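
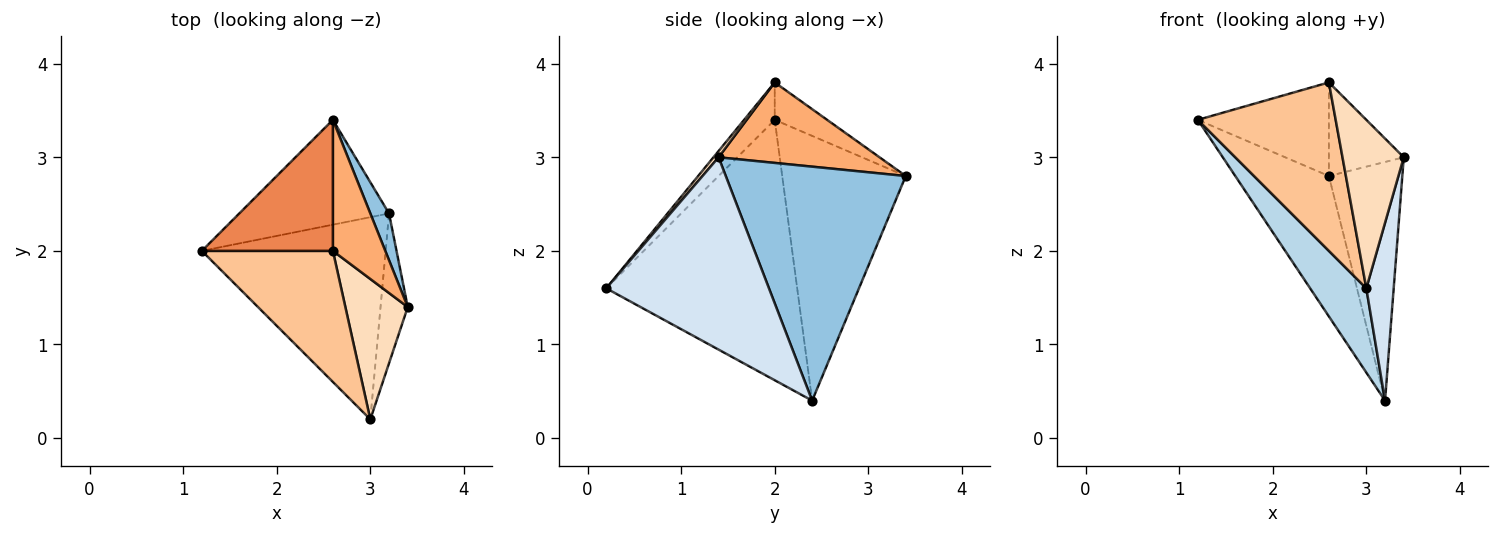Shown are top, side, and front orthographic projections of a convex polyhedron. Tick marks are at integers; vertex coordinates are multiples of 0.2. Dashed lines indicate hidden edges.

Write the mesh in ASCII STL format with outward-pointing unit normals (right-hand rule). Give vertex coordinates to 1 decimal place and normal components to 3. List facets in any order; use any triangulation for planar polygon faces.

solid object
 facet normal -0.727 0.550 -0.411
  outer loop
   vertex 3.2 2.4 0.4
   vertex 1.2 2.0 3.4
   vertex 2.6 3.4 2.8
  endloop
 endfacet
 facet normal 0.923 0.377 0.074
  outer loop
   vertex 3.2 2.4 0.4
   vertex 2.6 3.4 2.8
   vertex 3.4 1.4 3.0
  endloop
 endfacet
 facet normal -0.794 -0.234 -0.561
  outer loop
   vertex 3.0 0.2 1.6
   vertex 1.2 2.0 3.4
   vertex 3.2 2.4 0.4
  endloop
 endfacet
 facet normal 0.977 -0.164 -0.138
  outer loop
   vertex 3.0 0.2 1.6
   vertex 3.2 2.4 0.4
   vertex 3.4 1.4 3.0
  endloop
 endfacet
 facet normal -0.226 0.566 0.793
  outer loop
   vertex 2.6 2.0 3.8
   vertex 2.6 3.4 2.8
   vertex 1.2 2.0 3.4
  endloop
 endfacet
 facet normal 0.781 0.363 0.508
  outer loop
   vertex 2.6 2.0 3.8
   vertex 3.4 1.4 3.0
   vertex 2.6 3.4 2.8
  endloop
 endfacet
 facet normal -0.173 -0.777 0.605
  outer loop
   vertex 2.6 2.0 3.8
   vertex 1.2 2.0 3.4
   vertex 3.0 0.2 1.6
  endloop
 endfacet
 facet normal 0.064 -0.767 0.639
  outer loop
   vertex 2.6 2.0 3.8
   vertex 3.0 0.2 1.6
   vertex 3.4 1.4 3.0
  endloop
 endfacet
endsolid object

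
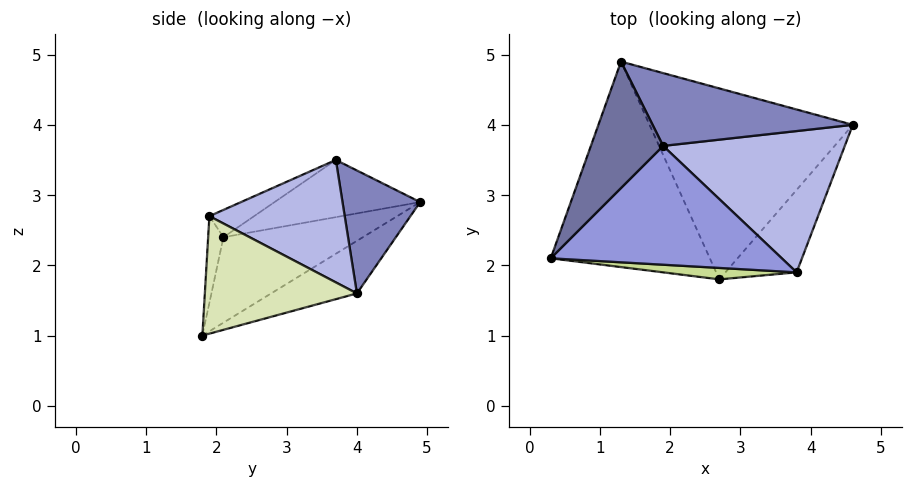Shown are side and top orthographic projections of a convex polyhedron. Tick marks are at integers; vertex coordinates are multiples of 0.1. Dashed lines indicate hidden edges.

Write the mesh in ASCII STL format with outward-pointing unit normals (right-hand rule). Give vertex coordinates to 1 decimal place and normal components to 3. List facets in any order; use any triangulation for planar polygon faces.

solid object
 facet normal -0.619 0.081 0.781
  outer loop
   vertex 1.9 3.7 3.5
   vertex 1.3 4.9 2.9
   vertex 0.3 2.1 2.4
  endloop
 endfacet
 facet normal 0.431 0.567 0.702
  outer loop
   vertex 1.9 3.7 3.5
   vertex 4.6 4.0 1.6
   vertex 1.3 4.9 2.9
  endloop
 endfacet
 facet normal -0.102 -0.492 0.865
  outer loop
   vertex 3.8 1.9 2.7
   vertex 1.9 3.7 3.5
   vertex 0.3 2.1 2.4
  endloop
 endfacet
 facet normal 0.546 0.216 0.810
  outer loop
   vertex 3.8 1.9 2.7
   vertex 4.6 4.0 1.6
   vertex 1.9 3.7 3.5
  endloop
 endfacet
 facet normal -0.450 0.310 -0.838
  outer loop
   vertex 2.7 1.8 1.0
   vertex 0.3 2.1 2.4
   vertex 1.3 4.9 2.9
  endloop
 endfacet
 facet normal -0.226 0.433 -0.873
  outer loop
   vertex 2.7 1.8 1.0
   vertex 1.3 4.9 2.9
   vertex 4.6 4.0 1.6
  endloop
 endfacet
 facet normal -0.065 -0.993 0.101
  outer loop
   vertex 2.7 1.8 1.0
   vertex 3.8 1.9 2.7
   vertex 0.3 2.1 2.4
  endloop
 endfacet
 facet normal 0.734 -0.513 -0.445
  outer loop
   vertex 2.7 1.8 1.0
   vertex 4.6 4.0 1.6
   vertex 3.8 1.9 2.7
  endloop
 endfacet
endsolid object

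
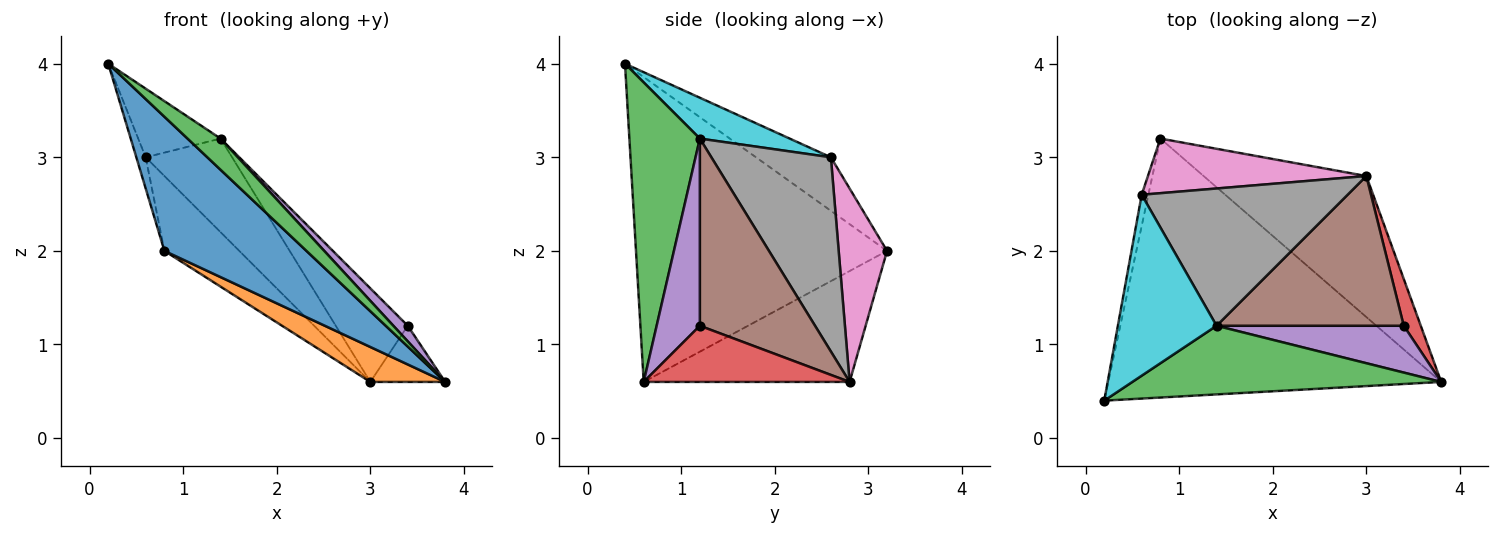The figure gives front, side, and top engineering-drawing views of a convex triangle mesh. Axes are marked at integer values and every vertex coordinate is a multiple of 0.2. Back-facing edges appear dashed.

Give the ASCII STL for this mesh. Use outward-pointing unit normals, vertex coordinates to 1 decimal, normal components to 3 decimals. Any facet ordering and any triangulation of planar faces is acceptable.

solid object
 facet normal -0.631 -0.357 -0.689
  outer loop
   vertex 0.8 3.2 2.0
   vertex 3.8 0.6 0.6
   vertex 0.2 0.4 4.0
  endloop
 endfacet
 facet normal -0.552 -0.201 -0.810
  outer loop
   vertex 3.0 2.8 0.6
   vertex 3.8 0.6 0.6
   vertex 0.8 3.2 2.0
  endloop
 endfacet
 facet normal 0.662 -0.310 0.682
  outer loop
   vertex 1.4 1.2 3.2
   vertex 0.2 0.4 4.0
   vertex 3.8 0.6 0.6
  endloop
 endfacet
 facet normal 0.904 0.329 0.274
  outer loop
   vertex 3.4 1.2 1.2
   vertex 3.8 0.6 0.6
   vertex 3.0 2.8 0.6
  endloop
 endfacet
 facet normal 0.688 -0.229 0.688
  outer loop
   vertex 3.4 1.2 1.2
   vertex 1.4 1.2 3.2
   vertex 3.8 0.6 0.6
  endloop
 endfacet
 facet normal 0.647 0.404 0.647
  outer loop
   vertex 3.4 1.2 1.2
   vertex 3.0 2.8 0.6
   vertex 1.4 1.2 3.2
  endloop
 endfacet
 facet normal 0.463 0.716 0.522
  outer loop
   vertex 0.6 2.6 3.0
   vertex 3.0 2.8 0.6
   vertex 0.8 3.2 2.0
  endloop
 endfacet
 facet normal 0.615 0.444 0.652
  outer loop
   vertex 0.6 2.6 3.0
   vertex 1.4 1.2 3.2
   vertex 3.0 2.8 0.6
  endloop
 endfacet
 facet normal -0.985 0.123 -0.123
  outer loop
   vertex 0.6 2.6 3.0
   vertex 0.8 3.2 2.0
   vertex 0.2 0.4 4.0
  endloop
 endfacet
 facet normal 0.361 0.331 0.872
  outer loop
   vertex 0.6 2.6 3.0
   vertex 0.2 0.4 4.0
   vertex 1.4 1.2 3.2
  endloop
 endfacet
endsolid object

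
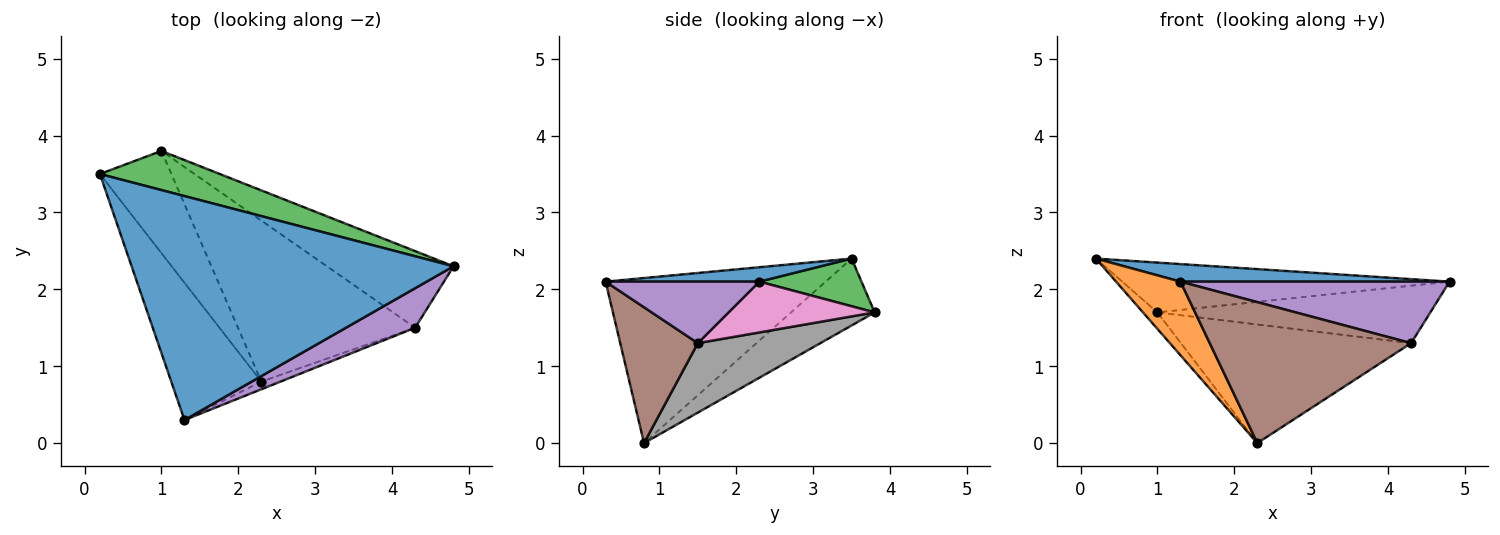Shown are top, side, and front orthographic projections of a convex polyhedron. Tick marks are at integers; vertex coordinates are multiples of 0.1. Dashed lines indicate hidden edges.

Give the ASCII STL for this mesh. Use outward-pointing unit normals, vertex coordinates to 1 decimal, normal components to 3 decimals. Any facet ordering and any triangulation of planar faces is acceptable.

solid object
 facet normal 0.045 -0.078 0.996
  outer loop
   vertex 1.3 0.3 2.1
   vertex 4.8 2.3 2.1
   vertex 0.2 3.5 2.4
  endloop
 endfacet
 facet normal -0.850 -0.249 -0.464
  outer loop
   vertex 2.3 0.8 0.0
   vertex 1.3 0.3 2.1
   vertex 0.2 3.5 2.4
  endloop
 endfacet
 facet normal 0.238 0.764 0.600
  outer loop
   vertex 1.0 3.8 1.7
   vertex 0.2 3.5 2.4
   vertex 4.8 2.3 2.1
  endloop
 endfacet
 facet normal -0.678 0.117 -0.725
  outer loop
   vertex 1.0 3.8 1.7
   vertex 2.3 0.8 0.0
   vertex 0.2 3.5 2.4
  endloop
 endfacet
 facet normal 0.433 -0.758 0.487
  outer loop
   vertex 4.3 1.5 1.3
   vertex 4.8 2.3 2.1
   vertex 1.3 0.3 2.1
  endloop
 endfacet
 facet normal 0.359 -0.932 -0.051
  outer loop
   vertex 4.3 1.5 1.3
   vertex 1.3 0.3 2.1
   vertex 2.3 0.8 0.0
  endloop
 endfacet
 facet normal 0.306 0.571 -0.762
  outer loop
   vertex 4.3 1.5 1.3
   vertex 1.0 3.8 1.7
   vertex 4.8 2.3 2.1
  endloop
 endfacet
 facet normal 0.301 0.566 -0.768
  outer loop
   vertex 4.3 1.5 1.3
   vertex 2.3 0.8 0.0
   vertex 1.0 3.8 1.7
  endloop
 endfacet
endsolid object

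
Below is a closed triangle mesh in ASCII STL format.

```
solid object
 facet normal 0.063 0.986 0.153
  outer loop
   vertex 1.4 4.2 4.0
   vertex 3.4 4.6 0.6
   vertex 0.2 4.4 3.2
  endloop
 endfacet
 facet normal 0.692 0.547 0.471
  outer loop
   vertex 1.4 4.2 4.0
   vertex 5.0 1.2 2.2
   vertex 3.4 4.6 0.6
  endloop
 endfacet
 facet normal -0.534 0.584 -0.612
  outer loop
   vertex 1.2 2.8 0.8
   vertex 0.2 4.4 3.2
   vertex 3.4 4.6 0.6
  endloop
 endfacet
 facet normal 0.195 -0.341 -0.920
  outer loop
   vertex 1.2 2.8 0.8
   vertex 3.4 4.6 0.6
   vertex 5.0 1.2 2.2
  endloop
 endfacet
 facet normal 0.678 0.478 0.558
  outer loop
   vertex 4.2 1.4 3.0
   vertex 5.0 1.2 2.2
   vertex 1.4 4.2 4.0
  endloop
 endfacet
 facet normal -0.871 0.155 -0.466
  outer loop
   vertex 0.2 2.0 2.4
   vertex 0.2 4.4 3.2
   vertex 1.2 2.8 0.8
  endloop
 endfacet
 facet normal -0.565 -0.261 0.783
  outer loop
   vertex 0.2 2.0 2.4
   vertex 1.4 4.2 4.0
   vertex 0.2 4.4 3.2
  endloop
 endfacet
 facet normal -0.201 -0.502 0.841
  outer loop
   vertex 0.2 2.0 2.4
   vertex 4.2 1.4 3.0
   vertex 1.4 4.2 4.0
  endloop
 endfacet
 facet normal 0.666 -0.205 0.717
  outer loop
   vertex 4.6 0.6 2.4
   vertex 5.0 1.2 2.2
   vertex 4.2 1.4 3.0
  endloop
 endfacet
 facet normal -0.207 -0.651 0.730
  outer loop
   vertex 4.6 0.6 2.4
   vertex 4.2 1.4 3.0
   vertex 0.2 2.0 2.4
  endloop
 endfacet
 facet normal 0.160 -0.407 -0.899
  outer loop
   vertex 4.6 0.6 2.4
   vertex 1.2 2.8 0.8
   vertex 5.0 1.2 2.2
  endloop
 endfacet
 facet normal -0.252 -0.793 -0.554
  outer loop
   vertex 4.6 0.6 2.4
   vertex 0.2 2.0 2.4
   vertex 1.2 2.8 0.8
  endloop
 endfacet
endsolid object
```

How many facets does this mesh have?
12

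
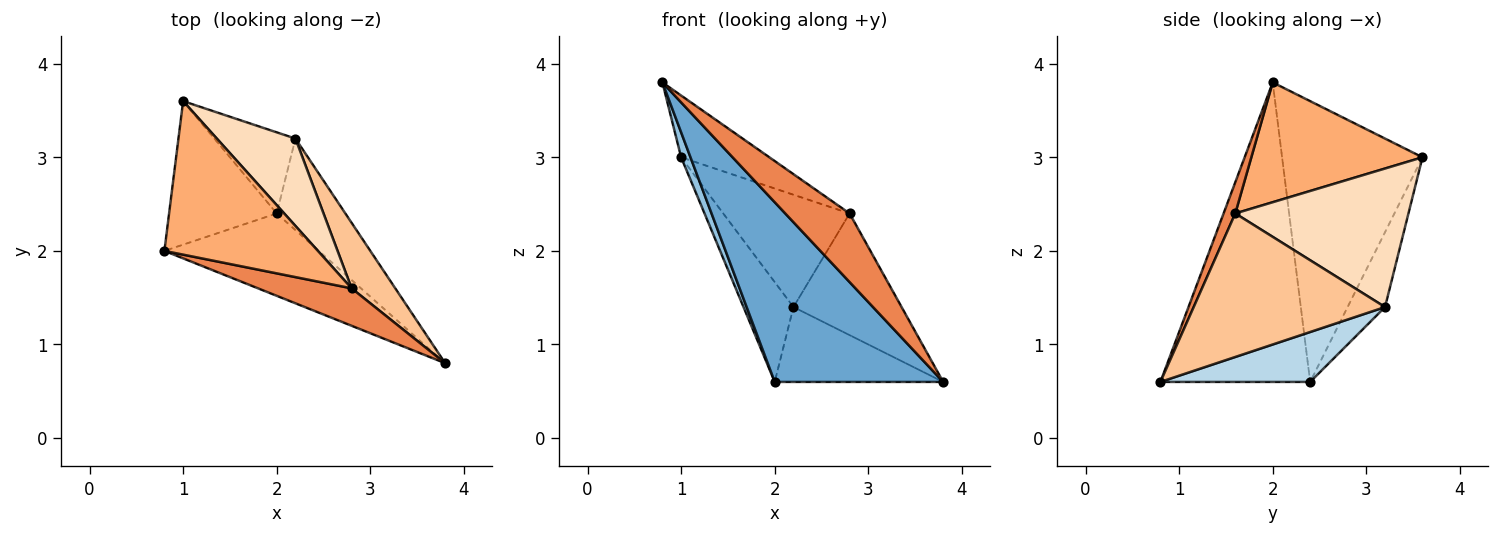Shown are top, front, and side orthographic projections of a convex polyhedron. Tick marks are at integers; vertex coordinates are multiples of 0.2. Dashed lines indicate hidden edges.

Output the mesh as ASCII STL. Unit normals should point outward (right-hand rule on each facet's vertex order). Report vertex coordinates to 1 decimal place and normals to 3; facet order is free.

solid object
 facet normal -0.629 -0.707 -0.324
  outer loop
   vertex 2.0 2.4 0.6
   vertex 3.8 0.8 0.6
   vertex 0.8 2.0 3.8
  endloop
 endfacet
 facet normal -0.932 -0.062 -0.357
  outer loop
   vertex 2.0 2.4 0.6
   vertex 0.8 2.0 3.8
   vertex 1.0 3.6 3.0
  endloop
 endfacet
 facet normal 0.491 0.552 -0.674
  outer loop
   vertex 2.2 3.2 1.4
   vertex 3.8 0.8 0.6
   vertex 2.0 2.4 0.6
  endloop
 endfacet
 facet normal -0.503 0.671 -0.545
  outer loop
   vertex 2.2 3.2 1.4
   vertex 2.0 2.4 0.6
   vertex 1.0 3.6 3.0
  endloop
 endfacet
 facet normal 0.158 -0.867 0.473
  outer loop
   vertex 2.8 1.6 2.4
   vertex 0.8 2.0 3.8
   vertex 3.8 0.8 0.6
  endloop
 endfacet
 facet normal 0.586 0.302 0.751
  outer loop
   vertex 2.8 1.6 2.4
   vertex 1.0 3.6 3.0
   vertex 0.8 2.0 3.8
  endloop
 endfacet
 facet normal 0.842 0.476 0.256
  outer loop
   vertex 2.8 1.6 2.4
   vertex 3.8 0.8 0.6
   vertex 2.2 3.2 1.4
  endloop
 endfacet
 facet normal 0.734 0.536 0.417
  outer loop
   vertex 2.8 1.6 2.4
   vertex 2.2 3.2 1.4
   vertex 1.0 3.6 3.0
  endloop
 endfacet
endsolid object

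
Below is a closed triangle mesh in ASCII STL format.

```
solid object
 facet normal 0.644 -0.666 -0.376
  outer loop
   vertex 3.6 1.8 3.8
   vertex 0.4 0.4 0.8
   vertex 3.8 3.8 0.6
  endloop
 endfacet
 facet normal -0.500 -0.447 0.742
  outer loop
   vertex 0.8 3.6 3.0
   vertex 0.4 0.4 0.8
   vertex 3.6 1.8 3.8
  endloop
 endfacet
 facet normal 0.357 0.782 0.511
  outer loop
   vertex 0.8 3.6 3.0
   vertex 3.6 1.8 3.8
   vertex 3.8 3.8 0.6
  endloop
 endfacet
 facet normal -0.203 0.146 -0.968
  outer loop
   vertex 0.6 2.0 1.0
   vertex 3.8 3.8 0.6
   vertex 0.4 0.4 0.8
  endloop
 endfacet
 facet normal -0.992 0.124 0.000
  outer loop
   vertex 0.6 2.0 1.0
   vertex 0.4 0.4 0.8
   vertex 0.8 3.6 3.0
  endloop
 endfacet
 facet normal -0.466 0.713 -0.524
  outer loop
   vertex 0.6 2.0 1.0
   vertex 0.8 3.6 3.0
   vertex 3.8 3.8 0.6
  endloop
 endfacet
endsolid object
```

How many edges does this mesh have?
9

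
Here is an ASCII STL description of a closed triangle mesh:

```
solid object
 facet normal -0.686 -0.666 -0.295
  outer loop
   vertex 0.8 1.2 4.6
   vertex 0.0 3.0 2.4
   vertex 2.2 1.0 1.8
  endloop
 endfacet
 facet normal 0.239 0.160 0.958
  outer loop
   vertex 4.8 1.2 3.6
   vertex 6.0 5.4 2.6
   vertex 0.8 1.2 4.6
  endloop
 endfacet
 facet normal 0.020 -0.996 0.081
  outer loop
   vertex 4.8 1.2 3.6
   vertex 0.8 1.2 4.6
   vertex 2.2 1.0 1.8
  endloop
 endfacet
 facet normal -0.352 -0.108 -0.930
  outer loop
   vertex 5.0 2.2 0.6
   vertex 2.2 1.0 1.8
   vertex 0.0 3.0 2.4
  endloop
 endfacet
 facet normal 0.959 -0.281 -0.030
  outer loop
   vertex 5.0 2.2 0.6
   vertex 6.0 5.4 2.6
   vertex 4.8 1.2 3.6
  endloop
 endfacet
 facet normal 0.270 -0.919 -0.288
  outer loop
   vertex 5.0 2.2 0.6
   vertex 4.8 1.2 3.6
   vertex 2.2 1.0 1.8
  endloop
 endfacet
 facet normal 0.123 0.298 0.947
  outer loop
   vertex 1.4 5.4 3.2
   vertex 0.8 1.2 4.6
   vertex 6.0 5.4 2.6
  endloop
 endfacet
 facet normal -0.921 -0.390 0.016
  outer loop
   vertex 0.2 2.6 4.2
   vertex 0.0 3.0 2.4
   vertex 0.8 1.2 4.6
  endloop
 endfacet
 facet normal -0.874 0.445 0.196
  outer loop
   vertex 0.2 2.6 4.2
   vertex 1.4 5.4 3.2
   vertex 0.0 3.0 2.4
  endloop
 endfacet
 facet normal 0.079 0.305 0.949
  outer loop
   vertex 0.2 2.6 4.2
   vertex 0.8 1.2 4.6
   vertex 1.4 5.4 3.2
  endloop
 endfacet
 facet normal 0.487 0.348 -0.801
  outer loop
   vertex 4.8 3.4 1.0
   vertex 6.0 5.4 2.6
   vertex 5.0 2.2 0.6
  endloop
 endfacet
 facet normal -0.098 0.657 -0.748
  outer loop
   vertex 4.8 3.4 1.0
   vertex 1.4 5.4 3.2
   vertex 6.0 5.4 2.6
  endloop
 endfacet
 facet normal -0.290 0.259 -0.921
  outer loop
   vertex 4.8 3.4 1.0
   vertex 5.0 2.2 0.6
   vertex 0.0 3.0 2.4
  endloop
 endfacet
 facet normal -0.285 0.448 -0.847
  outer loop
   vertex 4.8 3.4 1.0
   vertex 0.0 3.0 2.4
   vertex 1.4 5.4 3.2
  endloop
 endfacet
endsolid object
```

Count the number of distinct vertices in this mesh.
9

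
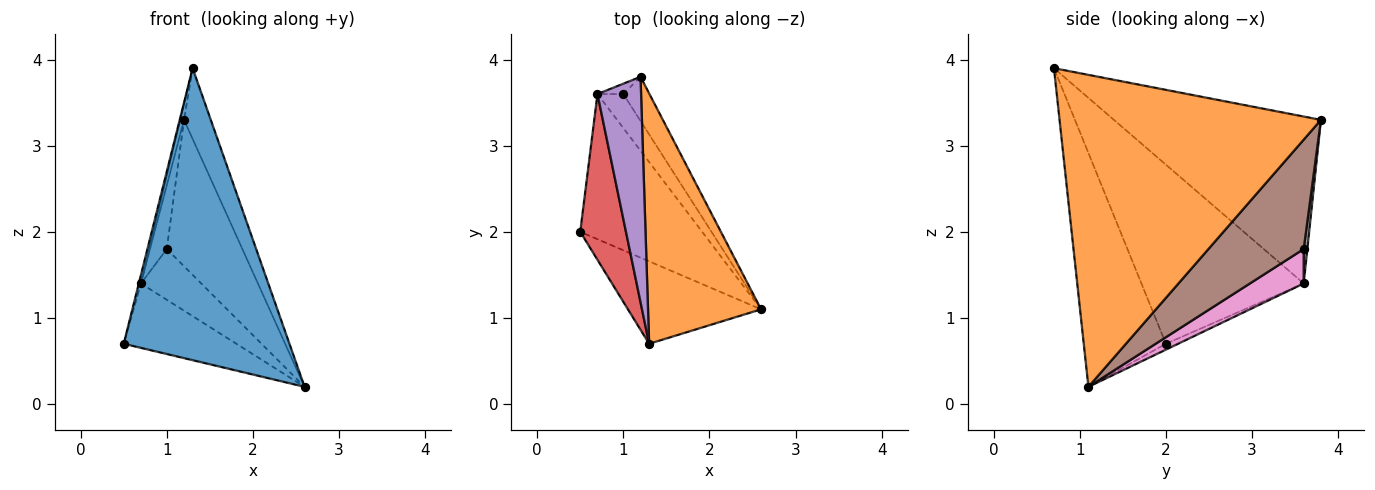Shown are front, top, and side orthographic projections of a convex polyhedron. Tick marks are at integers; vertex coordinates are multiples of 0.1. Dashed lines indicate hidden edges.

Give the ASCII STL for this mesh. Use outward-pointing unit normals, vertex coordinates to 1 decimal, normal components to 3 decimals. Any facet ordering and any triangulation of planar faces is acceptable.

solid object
 facet normal -0.431 -0.869 -0.245
  outer loop
   vertex 1.3 0.7 3.9
   vertex 0.5 2.0 0.7
   vertex 2.6 1.1 0.2
  endloop
 endfacet
 facet normal 0.936 0.096 0.339
  outer loop
   vertex 1.3 0.7 3.9
   vertex 2.6 1.1 0.2
   vertex 1.2 3.8 3.3
  endloop
 endfacet
 facet normal -0.044 0.405 -0.913
  outer loop
   vertex 0.7 3.6 1.4
   vertex 2.6 1.1 0.2
   vertex 0.5 2.0 0.7
  endloop
 endfacet
 facet normal -0.969 0.013 0.247
  outer loop
   vertex 0.7 3.6 1.4
   vertex 0.5 2.0 0.7
   vertex 1.3 0.7 3.9
  endloop
 endfacet
 facet normal -0.967 0.018 0.253
  outer loop
   vertex 0.7 3.6 1.4
   vertex 1.3 0.7 3.9
   vertex 1.2 3.8 3.3
  endloop
 endfacet
 facet normal 0.770 0.611 -0.184
  outer loop
   vertex 1.0 3.6 1.8
   vertex 1.2 3.8 3.3
   vertex 2.6 1.1 0.2
  endloop
 endfacet
 facet normal 0.596 0.667 -0.447
  outer loop
   vertex 1.0 3.6 1.8
   vertex 2.6 1.1 0.2
   vertex 0.7 3.6 1.4
  endloop
 endfacet
 facet normal 0.209 0.965 -0.157
  outer loop
   vertex 1.0 3.6 1.8
   vertex 0.7 3.6 1.4
   vertex 1.2 3.8 3.3
  endloop
 endfacet
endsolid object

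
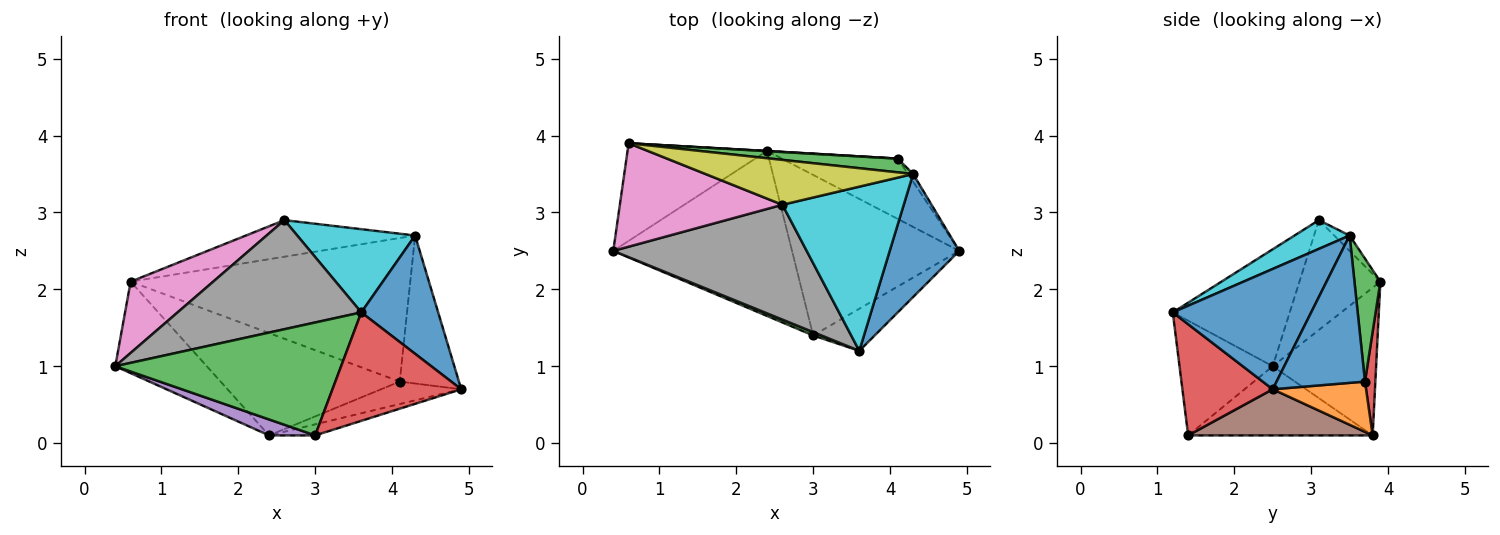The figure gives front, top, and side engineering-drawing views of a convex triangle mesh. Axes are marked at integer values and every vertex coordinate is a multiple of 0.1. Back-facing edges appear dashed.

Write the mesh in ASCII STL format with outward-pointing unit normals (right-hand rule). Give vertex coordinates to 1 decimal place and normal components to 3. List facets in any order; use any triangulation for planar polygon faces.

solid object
 facet normal 0.780 -0.433 0.451
  outer loop
   vertex 4.3 3.5 2.7
   vertex 3.6 1.2 1.7
   vertex 4.9 2.5 0.7
  endloop
 endfacet
 facet normal -0.611 0.541 -0.577
  outer loop
   vertex 2.4 3.8 0.1
   vertex 0.4 2.5 1.0
   vertex 0.6 3.9 2.1
  endloop
 endfacet
 facet normal -0.381 -0.924 0.028
  outer loop
   vertex 3.0 1.4 0.1
   vertex 3.6 1.2 1.7
   vertex 0.4 2.5 1.0
  endloop
 endfacet
 facet normal 0.547 -0.780 -0.303
  outer loop
   vertex 3.0 1.4 0.1
   vertex 4.9 2.5 0.7
   vertex 3.6 1.2 1.7
  endloop
 endfacet
 facet normal -0.360 -0.090 -0.929
  outer loop
   vertex 3.0 1.4 0.1
   vertex 0.4 2.5 1.0
   vertex 2.4 3.8 0.1
  endloop
 endfacet
 facet normal 0.265 0.066 -0.962
  outer loop
   vertex 3.0 1.4 0.1
   vertex 2.4 3.8 0.1
   vertex 4.9 2.5 0.7
  endloop
 endfacet
 facet normal -0.486 -0.496 0.720
  outer loop
   vertex 2.6 3.1 2.9
   vertex 0.6 3.9 2.1
   vertex 0.4 2.5 1.0
  endloop
 endfacet
 facet normal -0.401 -0.631 0.664
  outer loop
   vertex 2.6 3.1 2.9
   vertex 0.4 2.5 1.0
   vertex 3.6 1.2 1.7
  endloop
 endfacet
 facet normal -0.057 0.631 0.774
  outer loop
   vertex 2.6 3.1 2.9
   vertex 4.3 3.5 2.7
   vertex 0.6 3.9 2.1
  endloop
 endfacet
 facet normal 0.207 -0.442 0.873
  outer loop
   vertex 2.6 3.1 2.9
   vertex 3.6 1.2 1.7
   vertex 4.3 3.5 2.7
  endloop
 endfacet
 facet normal 0.831 0.556 -0.029
  outer loop
   vertex 4.1 3.7 0.8
   vertex 4.3 3.5 2.7
   vertex 4.9 2.5 0.7
  endloop
 endfacet
 facet normal 0.376 0.323 -0.868
  outer loop
   vertex 4.1 3.7 0.8
   vertex 4.9 2.5 0.7
   vertex 2.4 3.8 0.1
  endloop
 endfacet
 facet normal 0.092 0.991 0.095
  outer loop
   vertex 4.1 3.7 0.8
   vertex 0.6 3.9 2.1
   vertex 4.3 3.5 2.7
  endloop
 endfacet
 facet normal 0.058 0.998 0.002
  outer loop
   vertex 4.1 3.7 0.8
   vertex 2.4 3.8 0.1
   vertex 0.6 3.9 2.1
  endloop
 endfacet
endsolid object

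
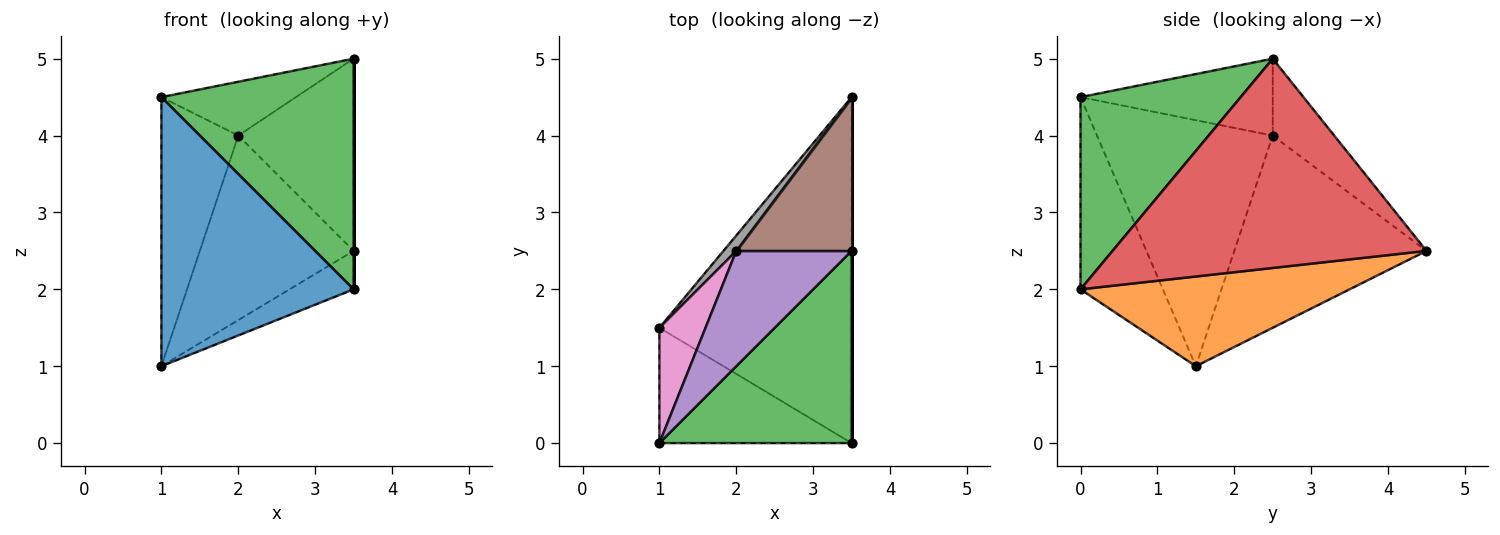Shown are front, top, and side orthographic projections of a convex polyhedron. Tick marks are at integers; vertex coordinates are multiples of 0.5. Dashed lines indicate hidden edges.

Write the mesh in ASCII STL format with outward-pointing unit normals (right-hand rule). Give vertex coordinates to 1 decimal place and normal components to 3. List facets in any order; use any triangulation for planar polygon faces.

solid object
 facet normal -0.367 -0.855 -0.367
  outer loop
   vertex 1.0 1.5 1.0
   vertex 3.5 0.0 2.0
   vertex 1.0 0.0 4.5
  endloop
 endfacet
 facet normal 0.421 0.100 -0.902
  outer loop
   vertex 1.0 1.5 1.0
   vertex 3.5 4.5 2.5
   vertex 3.5 0.0 2.0
  endloop
 endfacet
 facet normal 0.539 -0.647 0.539
  outer loop
   vertex 3.5 2.5 5.0
   vertex 1.0 0.0 4.5
   vertex 3.5 0.0 2.0
  endloop
 endfacet
 facet normal 1.000 0.000 0.000
  outer loop
   vertex 3.5 2.5 5.0
   vertex 3.5 0.0 2.0
   vertex 3.5 4.5 2.5
  endloop
 endfacet
 facet normal -0.517 0.362 0.776
  outer loop
   vertex 2.0 2.5 4.0
   vertex 1.0 0.0 4.5
   vertex 3.5 2.5 5.0
  endloop
 endfacet
 facet normal -0.384 0.721 0.577
  outer loop
   vertex 2.0 2.5 4.0
   vertex 3.5 2.5 5.0
   vertex 3.5 4.5 2.5
  endloop
 endfacet
 facet normal -0.903 0.395 0.169
  outer loop
   vertex 2.0 2.5 4.0
   vertex 1.0 1.5 1.0
   vertex 1.0 0.0 4.5
  endloop
 endfacet
 facet normal -0.780 0.624 0.052
  outer loop
   vertex 2.0 2.5 4.0
   vertex 3.5 4.5 2.5
   vertex 1.0 1.5 1.0
  endloop
 endfacet
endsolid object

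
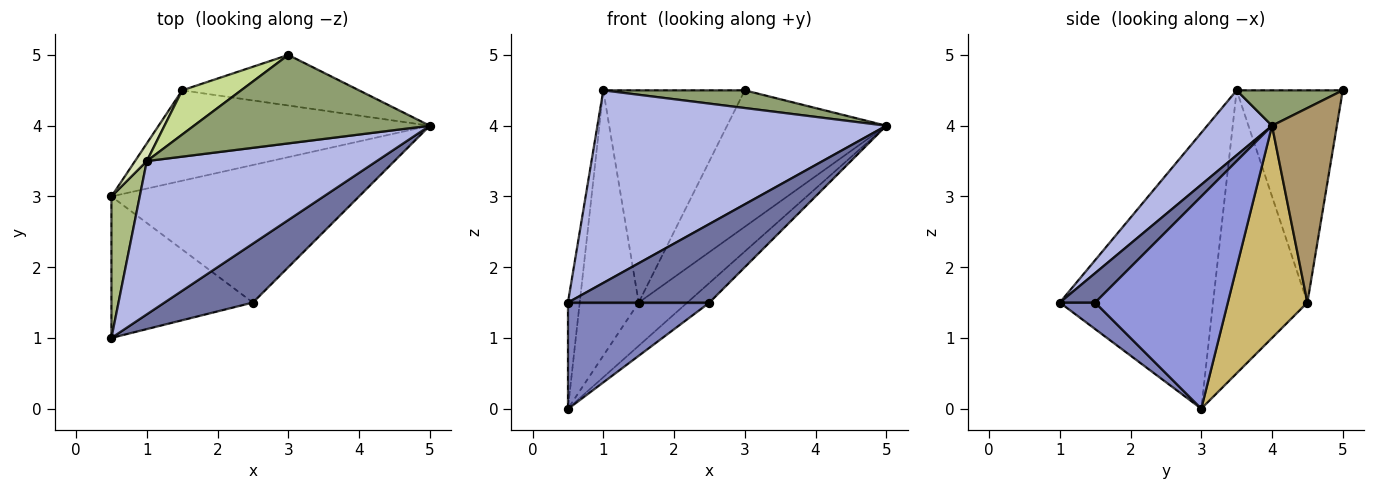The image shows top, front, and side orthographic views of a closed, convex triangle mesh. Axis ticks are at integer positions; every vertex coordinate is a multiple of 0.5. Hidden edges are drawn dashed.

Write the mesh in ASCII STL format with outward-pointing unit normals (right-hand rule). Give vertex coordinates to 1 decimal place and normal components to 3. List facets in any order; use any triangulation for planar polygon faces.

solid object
 facet normal 0.196 -0.784 0.588
  outer loop
   vertex 2.5 1.5 1.5
   vertex 5.0 4.0 4.0
   vertex 0.5 1.0 1.5
  endloop
 endfacet
 facet normal 0.148 -0.593 -0.791
  outer loop
   vertex 2.5 1.5 1.5
   vertex 0.5 1.0 1.5
   vertex 0.5 3.0 0.0
  endloop
 endfacet
 facet normal 0.647 0.108 -0.755
  outer loop
   vertex 2.5 1.5 1.5
   vertex 0.5 3.0 0.0
   vertex 5.0 4.0 4.0
  endloop
 endfacet
 facet normal 0.173 -0.771 0.613
  outer loop
   vertex 1.0 3.5 4.5
   vertex 0.5 1.0 1.5
   vertex 5.0 4.0 4.0
  endloop
 endfacet
 facet normal 0.146 -0.194 0.970
  outer loop
   vertex 1.0 3.5 4.5
   vertex 5.0 4.0 4.0
   vertex 3.0 5.0 4.5
  endloop
 endfacet
 facet normal -0.992 0.076 0.102
  outer loop
   vertex 1.0 3.5 4.5
   vertex 0.5 3.0 0.0
   vertex 0.5 1.0 1.5
  endloop
 endfacet
 facet normal -0.592 0.789 0.164
  outer loop
   vertex 1.5 4.5 1.5
   vertex 1.0 3.5 4.5
   vertex 3.0 5.0 4.5
  endloop
 endfacet
 facet normal -0.847 0.530 0.035
  outer loop
   vertex 1.5 4.5 1.5
   vertex 0.5 3.0 0.0
   vertex 1.0 3.5 4.5
  endloop
 endfacet
 facet normal 0.357 0.876 -0.324
  outer loop
   vertex 1.5 4.5 1.5
   vertex 3.0 5.0 4.5
   vertex 5.0 4.0 4.0
  endloop
 endfacet
 facet normal 0.577 0.352 -0.737
  outer loop
   vertex 1.5 4.5 1.5
   vertex 5.0 4.0 4.0
   vertex 0.5 3.0 0.0
  endloop
 endfacet
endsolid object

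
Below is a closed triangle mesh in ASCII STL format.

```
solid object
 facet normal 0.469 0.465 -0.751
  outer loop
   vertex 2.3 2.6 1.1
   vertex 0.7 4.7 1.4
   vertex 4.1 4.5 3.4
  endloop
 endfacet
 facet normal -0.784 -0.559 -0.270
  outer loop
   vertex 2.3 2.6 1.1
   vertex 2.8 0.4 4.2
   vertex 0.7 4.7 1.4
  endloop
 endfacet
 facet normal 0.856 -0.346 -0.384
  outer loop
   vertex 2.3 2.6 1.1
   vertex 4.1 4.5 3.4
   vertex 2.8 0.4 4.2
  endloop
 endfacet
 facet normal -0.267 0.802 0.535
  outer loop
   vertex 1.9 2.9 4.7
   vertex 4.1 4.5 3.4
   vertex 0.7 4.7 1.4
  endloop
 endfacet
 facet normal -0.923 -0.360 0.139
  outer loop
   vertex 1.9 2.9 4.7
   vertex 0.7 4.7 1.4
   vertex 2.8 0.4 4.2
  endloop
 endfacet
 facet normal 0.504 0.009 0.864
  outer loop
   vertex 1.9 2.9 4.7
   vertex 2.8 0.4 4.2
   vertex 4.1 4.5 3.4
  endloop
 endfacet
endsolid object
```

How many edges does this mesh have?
9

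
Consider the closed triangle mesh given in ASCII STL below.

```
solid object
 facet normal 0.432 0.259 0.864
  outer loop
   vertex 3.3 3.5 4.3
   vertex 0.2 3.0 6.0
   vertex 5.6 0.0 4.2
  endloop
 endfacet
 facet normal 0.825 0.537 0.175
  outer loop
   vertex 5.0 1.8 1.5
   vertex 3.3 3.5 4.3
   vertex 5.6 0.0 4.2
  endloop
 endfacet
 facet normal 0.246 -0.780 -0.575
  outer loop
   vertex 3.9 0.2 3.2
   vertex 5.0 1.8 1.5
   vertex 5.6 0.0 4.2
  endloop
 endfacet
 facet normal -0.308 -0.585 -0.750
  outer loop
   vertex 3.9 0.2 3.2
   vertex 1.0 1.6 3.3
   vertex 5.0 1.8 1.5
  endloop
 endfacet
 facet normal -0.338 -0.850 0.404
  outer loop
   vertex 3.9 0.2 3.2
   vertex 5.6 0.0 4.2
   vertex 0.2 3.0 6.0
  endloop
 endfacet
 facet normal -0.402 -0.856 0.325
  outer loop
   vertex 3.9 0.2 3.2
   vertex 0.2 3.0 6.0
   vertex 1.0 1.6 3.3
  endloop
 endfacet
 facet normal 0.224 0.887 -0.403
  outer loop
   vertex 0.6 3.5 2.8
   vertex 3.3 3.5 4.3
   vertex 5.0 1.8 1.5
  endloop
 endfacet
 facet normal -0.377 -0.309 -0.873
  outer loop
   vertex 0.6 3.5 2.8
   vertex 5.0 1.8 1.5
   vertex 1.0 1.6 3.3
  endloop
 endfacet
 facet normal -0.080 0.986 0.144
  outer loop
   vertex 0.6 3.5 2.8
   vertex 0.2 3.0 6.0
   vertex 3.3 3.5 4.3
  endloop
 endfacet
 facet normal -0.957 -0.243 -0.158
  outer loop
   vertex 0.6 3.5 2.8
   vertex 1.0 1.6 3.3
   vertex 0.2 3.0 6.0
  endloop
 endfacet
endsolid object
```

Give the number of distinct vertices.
7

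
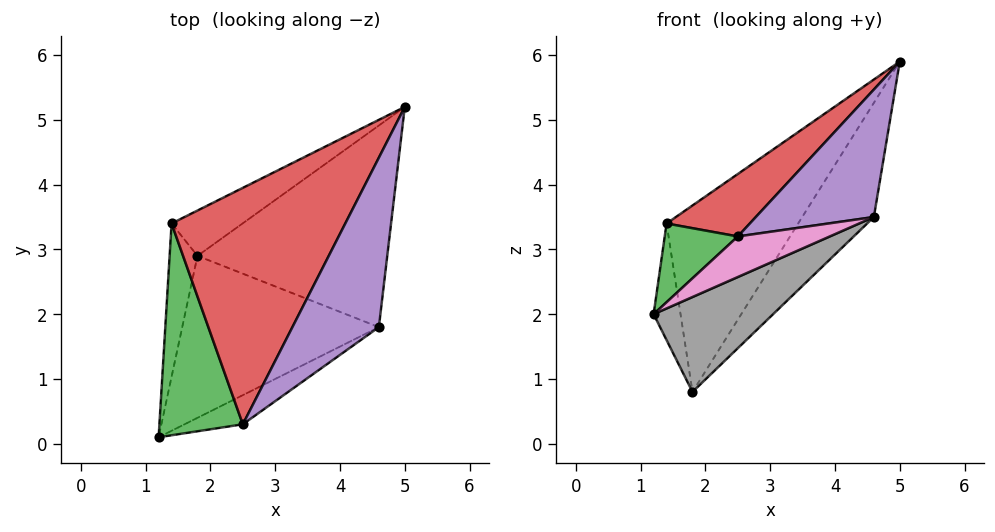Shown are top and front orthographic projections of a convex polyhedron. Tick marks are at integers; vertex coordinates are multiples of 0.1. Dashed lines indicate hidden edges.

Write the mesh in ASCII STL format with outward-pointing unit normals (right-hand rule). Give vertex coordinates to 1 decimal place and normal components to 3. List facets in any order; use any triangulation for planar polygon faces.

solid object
 facet normal -0.975 0.134 -0.176
  outer loop
   vertex 1.4 3.4 3.4
   vertex 1.8 2.9 0.8
   vertex 1.2 0.1 2.0
  endloop
 endfacet
 facet normal -0.306 0.925 -0.225
  outer loop
   vertex 1.4 3.4 3.4
   vertex 5.0 5.2 5.9
   vertex 1.8 2.9 0.8
  endloop
 endfacet
 facet normal -0.630 -0.271 0.728
  outer loop
   vertex 2.5 0.3 3.2
   vertex 1.4 3.4 3.4
   vertex 1.2 0.1 2.0
  endloop
 endfacet
 facet normal -0.478 -0.224 0.849
  outer loop
   vertex 2.5 0.3 3.2
   vertex 5.0 5.2 5.9
   vertex 1.4 3.4 3.4
  endloop
 endfacet
 facet normal 0.301 -0.573 0.762
  outer loop
   vertex 4.6 1.8 3.5
   vertex 5.0 5.2 5.9
   vertex 2.5 0.3 3.2
  endloop
 endfacet
 facet normal 0.718 0.343 -0.605
  outer loop
   vertex 4.6 1.8 3.5
   vertex 1.8 2.9 0.8
   vertex 5.0 5.2 5.9
  endloop
 endfacet
 facet normal 0.553 -0.677 -0.486
  outer loop
   vertex 4.6 1.8 3.5
   vertex 2.5 0.3 3.2
   vertex 1.2 0.1 2.0
  endloop
 endfacet
 facet normal 0.535 -0.427 -0.729
  outer loop
   vertex 4.6 1.8 3.5
   vertex 1.2 0.1 2.0
   vertex 1.8 2.9 0.8
  endloop
 endfacet
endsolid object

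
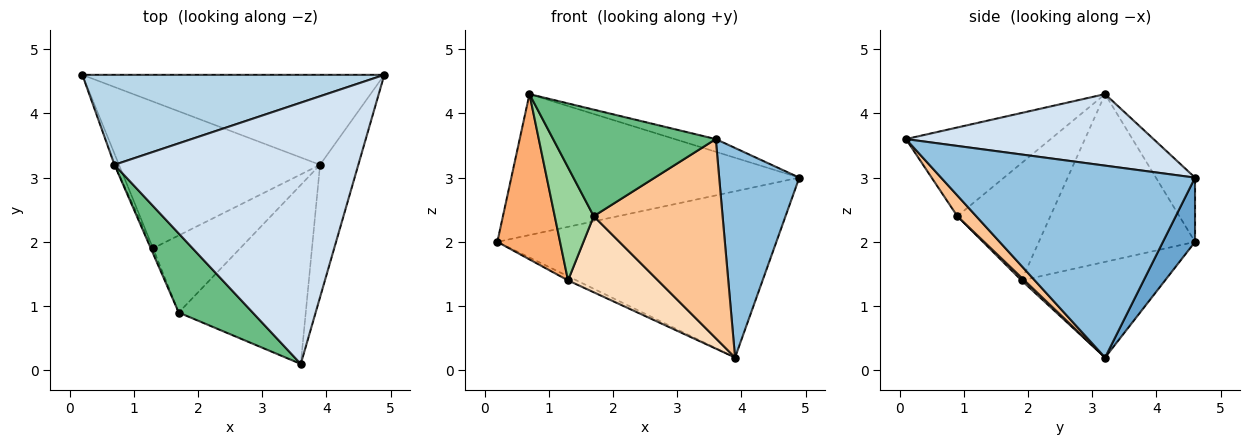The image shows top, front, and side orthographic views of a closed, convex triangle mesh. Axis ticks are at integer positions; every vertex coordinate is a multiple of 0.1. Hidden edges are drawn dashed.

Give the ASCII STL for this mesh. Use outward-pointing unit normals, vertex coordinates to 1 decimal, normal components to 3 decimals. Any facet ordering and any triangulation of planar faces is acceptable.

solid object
 facet normal 0.101 0.875 -0.473
  outer loop
   vertex 3.9 3.2 0.2
   vertex 0.2 4.6 2.0
   vertex 4.9 4.6 3.0
  endloop
 endfacet
 facet normal 0.937 -0.296 -0.187
  outer loop
   vertex 3.9 3.2 0.2
   vertex 4.9 4.6 3.0
   vertex 3.6 0.1 3.6
  endloop
 endfacet
 facet normal -0.114 0.837 0.534
  outer loop
   vertex 0.7 3.2 4.3
   vertex 4.9 4.6 3.0
   vertex 0.2 4.6 2.0
  endloop
 endfacet
 facet normal 0.281 0.047 0.959
  outer loop
   vertex 0.7 3.2 4.3
   vertex 3.6 0.1 3.6
   vertex 4.9 4.6 3.0
  endloop
 endfacet
 facet normal -0.429 0.026 -0.903
  outer loop
   vertex 1.3 1.9 1.4
   vertex 0.2 4.6 2.0
   vertex 3.9 3.2 0.2
  endloop
 endfacet
 facet normal -0.928 -0.372 -0.025
  outer loop
   vertex 1.3 1.9 1.4
   vertex 0.7 3.2 4.3
   vertex 0.2 4.6 2.0
  endloop
 endfacet
 facet normal 0.108 -0.739 -0.665
  outer loop
   vertex 1.7 0.9 2.4
   vertex 3.9 3.2 0.2
   vertex 3.6 0.1 3.6
  endloop
 endfacet
 facet normal 0.023 -0.702 -0.711
  outer loop
   vertex 1.7 0.9 2.4
   vertex 1.3 1.9 1.4
   vertex 3.9 3.2 0.2
  endloop
 endfacet
 facet normal -0.581 -0.653 0.485
  outer loop
   vertex 1.7 0.9 2.4
   vertex 3.6 0.1 3.6
   vertex 0.7 3.2 4.3
  endloop
 endfacet
 facet normal -0.922 -0.386 -0.018
  outer loop
   vertex 1.7 0.9 2.4
   vertex 0.7 3.2 4.3
   vertex 1.3 1.9 1.4
  endloop
 endfacet
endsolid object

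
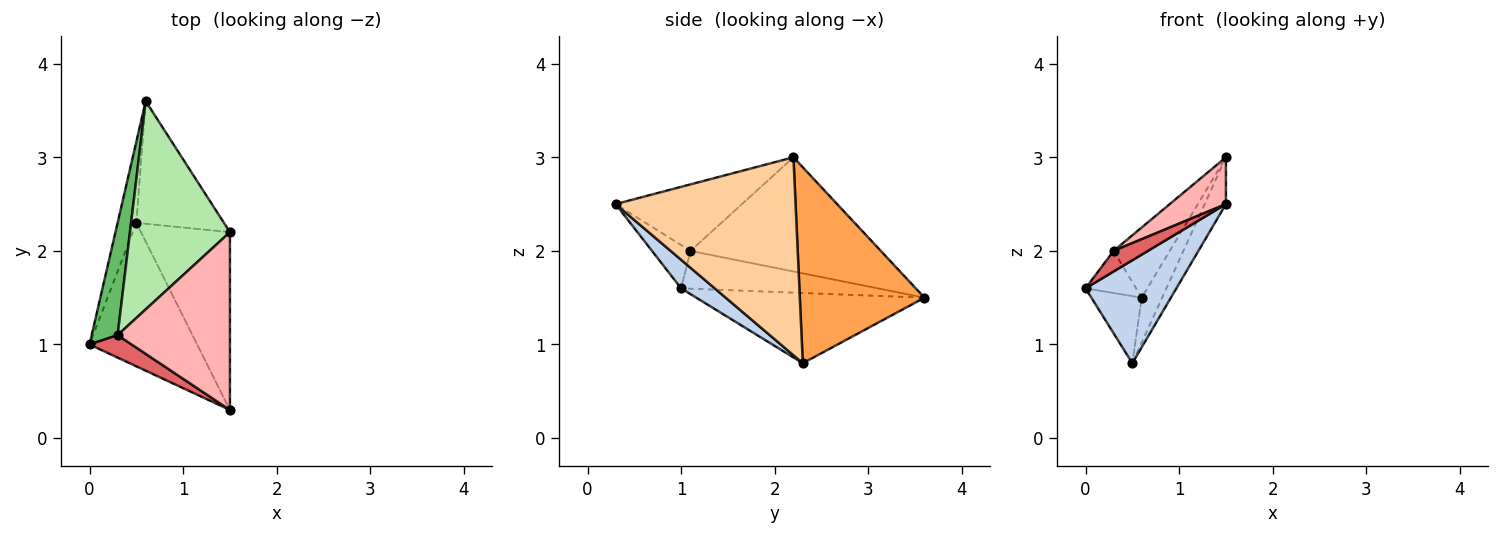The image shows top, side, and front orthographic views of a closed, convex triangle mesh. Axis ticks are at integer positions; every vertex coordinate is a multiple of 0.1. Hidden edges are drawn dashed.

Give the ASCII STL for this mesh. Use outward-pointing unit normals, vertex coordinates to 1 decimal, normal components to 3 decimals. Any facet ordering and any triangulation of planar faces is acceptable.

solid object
 facet normal -0.945 0.208 -0.252
  outer loop
   vertex 0.5 2.3 0.8
   vertex 0.0 1.0 1.6
   vertex 0.6 3.6 1.5
  endloop
 endfacet
 facet normal 0.211 -0.570 -0.794
  outer loop
   vertex 0.5 2.3 0.8
   vertex 1.5 0.3 2.5
   vertex 0.0 1.0 1.6
  endloop
 endfacet
 facet normal 0.903 0.148 -0.404
  outer loop
   vertex 0.5 2.3 0.8
   vertex 0.6 3.6 1.5
   vertex 1.5 2.2 3.0
  endloop
 endfacet
 facet normal 0.907 0.107 -0.407
  outer loop
   vertex 0.5 2.3 0.8
   vertex 1.5 2.2 3.0
   vertex 1.5 0.3 2.5
  endloop
 endfacet
 facet normal -0.807 0.207 0.553
  outer loop
   vertex 0.3 1.1 2.0
   vertex 0.6 3.6 1.5
   vertex 0.0 1.0 1.6
  endloop
 endfacet
 facet normal -0.735 0.217 0.643
  outer loop
   vertex 0.3 1.1 2.0
   vertex 1.5 2.2 3.0
   vertex 0.6 3.6 1.5
  endloop
 endfacet
 facet normal -0.604 -0.539 0.588
  outer loop
   vertex 0.3 1.1 2.0
   vertex 0.0 1.0 1.6
   vertex 1.5 0.3 2.5
  endloop
 endfacet
 facet normal -0.497 -0.221 0.839
  outer loop
   vertex 0.3 1.1 2.0
   vertex 1.5 0.3 2.5
   vertex 1.5 2.2 3.0
  endloop
 endfacet
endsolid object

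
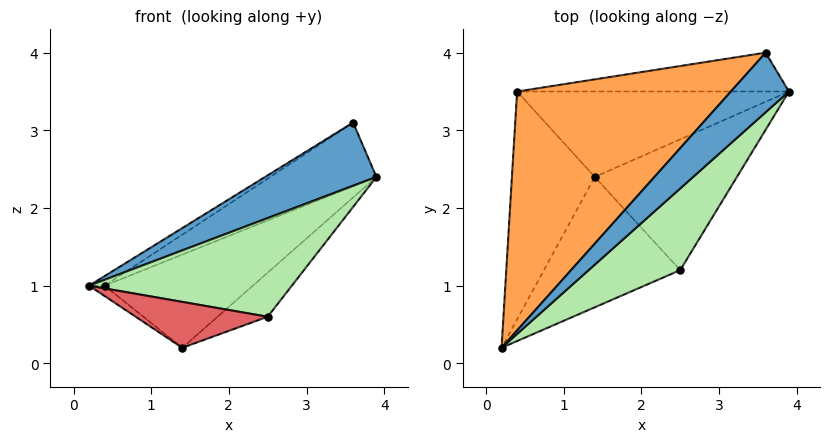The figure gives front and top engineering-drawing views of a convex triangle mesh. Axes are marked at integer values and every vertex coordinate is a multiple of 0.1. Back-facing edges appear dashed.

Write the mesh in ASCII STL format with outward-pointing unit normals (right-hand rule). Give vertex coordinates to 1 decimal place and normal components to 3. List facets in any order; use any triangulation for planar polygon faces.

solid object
 facet normal 0.363 -0.678 0.640
  outer loop
   vertex 3.6 4.0 3.1
   vertex 0.2 0.2 1.0
   vertex 3.9 3.5 2.4
  endloop
 endfacet
 facet normal -0.600 0.036 -0.799
  outer loop
   vertex 0.4 3.5 1.0
   vertex 1.4 2.4 0.2
   vertex 0.2 0.2 1.0
  endloop
 endfacet
 facet normal -0.552 0.033 0.833
  outer loop
   vertex 0.4 3.5 1.0
   vertex 0.2 0.2 1.0
   vertex 3.6 4.0 3.1
  endloop
 endfacet
 facet normal 0.261 0.712 -0.652
  outer loop
   vertex 0.4 3.5 1.0
   vertex 3.9 3.5 2.4
   vertex 1.4 2.4 0.2
  endloop
 endfacet
 facet normal 0.204 0.836 -0.510
  outer loop
   vertex 0.4 3.5 1.0
   vertex 3.6 4.0 3.1
   vertex 3.9 3.5 2.4
  endloop
 endfacet
 facet normal 0.407 -0.704 0.582
  outer loop
   vertex 2.5 1.2 0.6
   vertex 3.9 3.5 2.4
   vertex 0.2 0.2 1.0
  endloop
 endfacet
 facet normal -0.020 -0.332 -0.943
  outer loop
   vertex 2.5 1.2 0.6
   vertex 0.2 0.2 1.0
   vertex 1.4 2.4 0.2
  endloop
 endfacet
 facet normal 0.570 0.263 -0.779
  outer loop
   vertex 2.5 1.2 0.6
   vertex 1.4 2.4 0.2
   vertex 3.9 3.5 2.4
  endloop
 endfacet
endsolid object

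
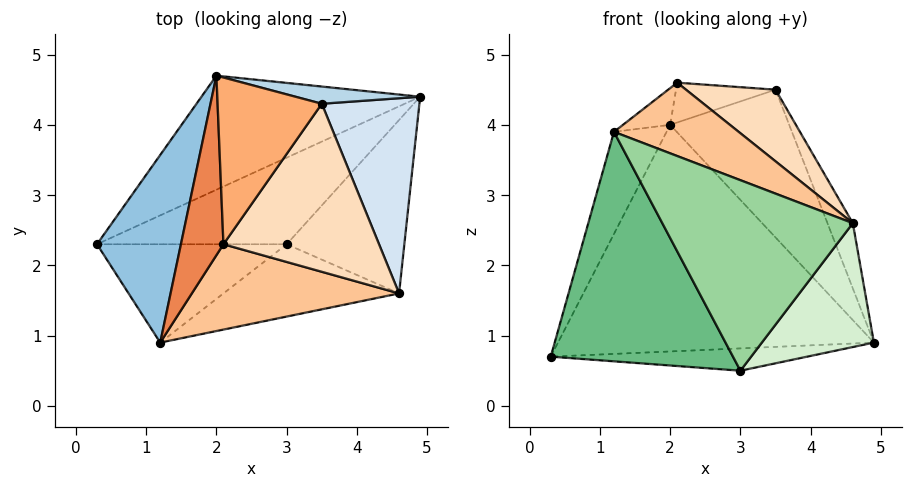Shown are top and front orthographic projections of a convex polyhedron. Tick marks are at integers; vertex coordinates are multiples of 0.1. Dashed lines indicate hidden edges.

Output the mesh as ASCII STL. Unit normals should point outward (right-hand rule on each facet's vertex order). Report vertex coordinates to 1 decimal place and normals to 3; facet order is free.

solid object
 facet normal -0.362 0.833 -0.419
  outer loop
   vertex 2.0 4.7 4.0
   vertex 4.9 4.4 0.9
   vertex 0.3 2.3 0.7
  endloop
 endfacet
 facet normal -0.922 0.185 0.340
  outer loop
   vertex 2.0 4.7 4.0
   vertex 0.3 2.3 0.7
   vertex 1.2 0.9 3.9
  endloop
 endfacet
 facet normal 0.221 0.969 0.113
  outer loop
   vertex 3.5 4.3 4.5
   vertex 4.9 4.4 0.9
   vertex 2.0 4.7 4.0
  endloop
 endfacet
 facet normal 0.924 0.121 0.363
  outer loop
   vertex 4.6 1.6 2.6
   vertex 4.9 4.4 0.9
   vertex 3.5 4.3 4.5
  endloop
 endfacet
 facet normal -0.732 0.136 0.668
  outer loop
   vertex 2.1 2.3 4.6
   vertex 2.0 4.7 4.0
   vertex 1.2 0.9 3.9
  endloop
 endfacet
 facet normal -0.254 0.225 0.941
  outer loop
   vertex 2.1 2.3 4.6
   vertex 3.5 4.3 4.5
   vertex 2.0 4.7 4.0
  endloop
 endfacet
 facet normal 0.390 -0.600 0.698
  outer loop
   vertex 2.1 2.3 4.6
   vertex 1.2 0.9 3.9
   vertex 4.6 1.6 2.6
  endloop
 endfacet
 facet normal 0.531 -0.332 0.780
  outer loop
   vertex 2.1 2.3 4.6
   vertex 4.6 1.6 2.6
   vertex 3.5 4.3 4.5
  endloop
 endfacet
 facet normal -0.029 -0.919 -0.394
  outer loop
   vertex 3.0 2.3 0.5
   vertex 1.2 0.9 3.9
   vertex 0.3 2.3 0.7
  endloop
 endfacet
 facet normal 0.057 -0.933 -0.354
  outer loop
   vertex 3.0 2.3 0.5
   vertex 4.6 1.6 2.6
   vertex 1.2 0.9 3.9
  endloop
 endfacet
 facet normal -0.072 0.249 -0.966
  outer loop
   vertex 3.0 2.3 0.5
   vertex 0.3 2.3 0.7
   vertex 4.9 4.4 0.9
  endloop
 endfacet
 facet normal 0.631 -0.451 -0.631
  outer loop
   vertex 3.0 2.3 0.5
   vertex 4.9 4.4 0.9
   vertex 4.6 1.6 2.6
  endloop
 endfacet
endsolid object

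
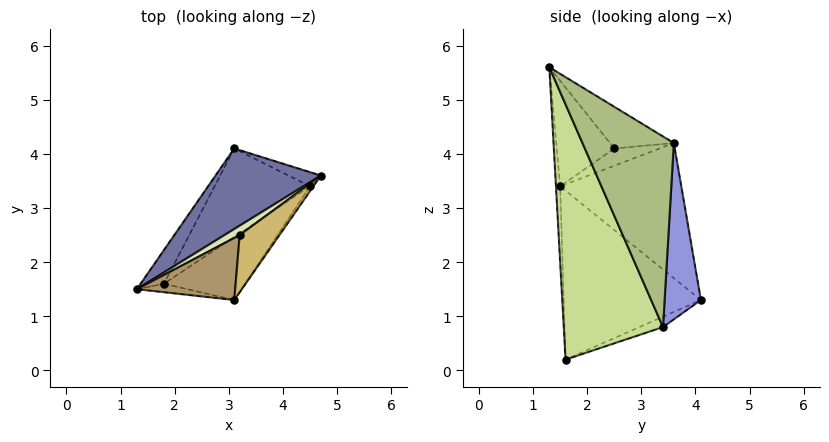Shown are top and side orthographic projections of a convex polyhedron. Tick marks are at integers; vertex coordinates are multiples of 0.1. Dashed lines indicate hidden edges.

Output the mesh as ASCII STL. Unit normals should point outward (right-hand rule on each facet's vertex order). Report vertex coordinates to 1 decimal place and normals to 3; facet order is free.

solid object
 facet normal -0.546 0.722 0.426
  outer loop
   vertex 3.1 4.1 1.3
   vertex 1.3 1.5 3.4
   vertex 4.7 3.6 4.2
  endloop
 endfacet
 facet normal -0.859 0.499 -0.119
  outer loop
   vertex 1.8 1.6 0.2
   vertex 1.3 1.5 3.4
   vertex 3.1 4.1 1.3
  endloop
 endfacet
 facet normal 0.423 0.903 -0.078
  outer loop
   vertex 4.5 3.4 0.8
   vertex 3.1 4.1 1.3
   vertex 4.7 3.6 4.2
  endloop
 endfacet
 facet normal -0.097 0.443 -0.891
  outer loop
   vertex 4.5 3.4 0.8
   vertex 1.8 1.6 0.2
   vertex 3.1 4.1 1.3
  endloop
 endfacet
 facet normal -0.061 -0.997 -0.041
  outer loop
   vertex 3.1 1.3 5.6
   vertex 1.3 1.5 3.4
   vertex 1.8 1.6 0.2
  endloop
 endfacet
 facet normal 0.817 -0.577 -0.014
  outer loop
   vertex 3.1 1.3 5.6
   vertex 4.5 3.4 0.8
   vertex 4.7 3.6 4.2
  endloop
 endfacet
 facet normal 0.573 -0.799 -0.182
  outer loop
   vertex 3.1 1.3 5.6
   vertex 1.8 1.6 0.2
   vertex 4.5 3.4 0.8
  endloop
 endfacet
 facet normal -0.540 0.694 0.476
  outer loop
   vertex 3.2 2.5 4.1
   vertex 4.7 3.6 4.2
   vertex 1.3 1.5 3.4
  endloop
 endfacet
 facet normal -0.540 0.674 0.503
  outer loop
   vertex 3.2 2.5 4.1
   vertex 1.3 1.5 3.4
   vertex 3.1 1.3 5.6
  endloop
 endfacet
 facet normal -0.531 0.678 0.507
  outer loop
   vertex 3.2 2.5 4.1
   vertex 3.1 1.3 5.6
   vertex 4.7 3.6 4.2
  endloop
 endfacet
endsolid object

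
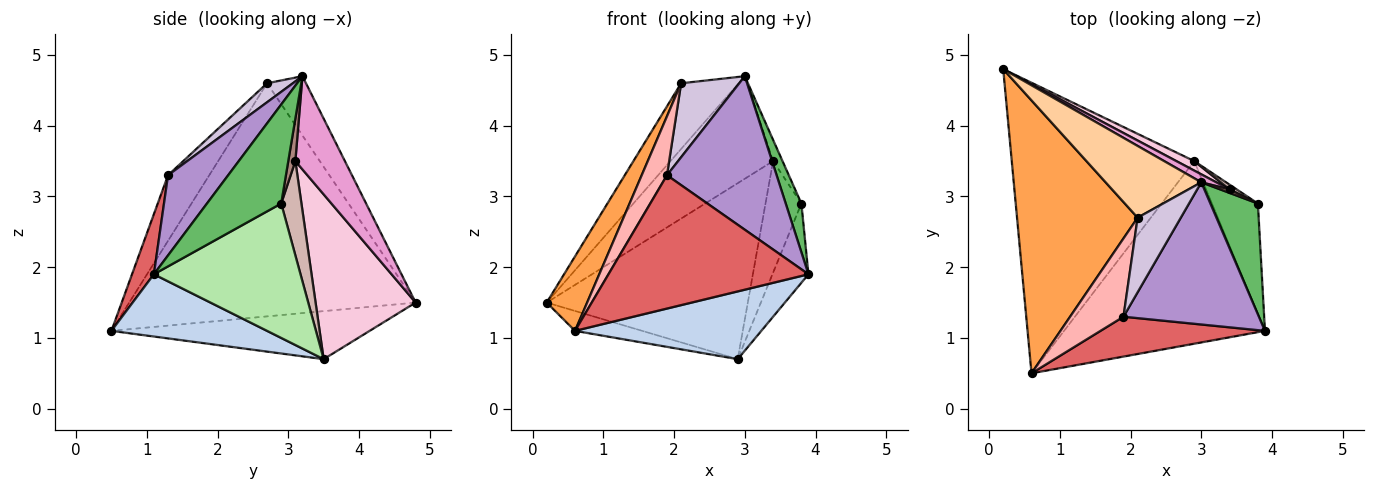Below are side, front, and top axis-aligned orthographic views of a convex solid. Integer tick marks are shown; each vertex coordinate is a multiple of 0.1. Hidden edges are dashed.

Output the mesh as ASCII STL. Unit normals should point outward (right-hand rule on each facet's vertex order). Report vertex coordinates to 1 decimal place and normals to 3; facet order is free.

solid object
 facet normal -0.254 0.066 -0.965
  outer loop
   vertex 2.9 3.5 0.7
   vertex 0.6 0.5 1.1
   vertex 0.2 4.8 1.5
  endloop
 endfacet
 facet normal 0.279 -0.334 -0.900
  outer loop
   vertex 2.9 3.5 0.7
   vertex 3.9 1.1 1.9
   vertex 0.6 0.5 1.1
  endloop
 endfacet
 facet normal -0.881 -0.124 0.456
  outer loop
   vertex 2.1 2.7 4.6
   vertex 0.2 4.8 1.5
   vertex 0.6 0.5 1.1
  endloop
 endfacet
 facet normal -0.416 0.614 0.671
  outer loop
   vertex 2.1 2.7 4.6
   vertex 3.0 3.2 4.7
   vertex 0.2 4.8 1.5
  endloop
 endfacet
 facet normal 0.886 -0.187 0.425
  outer loop
   vertex 3.8 2.9 2.9
   vertex 3.0 3.2 4.7
   vertex 3.9 1.1 1.9
  endloop
 endfacet
 facet normal 0.922 0.226 -0.315
  outer loop
   vertex 3.8 2.9 2.9
   vertex 3.9 1.1 1.9
   vertex 2.9 3.5 0.7
  endloop
 endfacet
 facet normal 0.104 -0.953 0.285
  outer loop
   vertex 1.9 1.3 3.3
   vertex 0.6 0.5 1.1
   vertex 3.9 1.1 1.9
  endloop
 endfacet
 facet normal -0.701 -0.429 0.570
  outer loop
   vertex 1.9 1.3 3.3
   vertex 2.1 2.7 4.6
   vertex 0.6 0.5 1.1
  endloop
 endfacet
 facet normal 0.373 -0.681 0.630
  outer loop
   vertex 1.9 1.3 3.3
   vertex 3.9 1.1 1.9
   vertex 3.0 3.2 4.7
  endloop
 endfacet
 facet normal 0.298 -0.672 0.678
  outer loop
   vertex 1.9 1.3 3.3
   vertex 3.0 3.2 4.7
   vertex 2.1 2.7 4.6
  endloop
 endfacet
 facet normal 0.595 0.793 0.132
  outer loop
   vertex 3.4 3.1 3.5
   vertex 3.0 3.2 4.7
   vertex 3.8 2.9 2.9
  endloop
 endfacet
 facet normal 0.491 0.871 0.037
  outer loop
   vertex 3.4 3.1 3.5
   vertex 3.8 2.9 2.9
   vertex 2.9 3.5 0.7
  endloop
 endfacet
 facet normal 0.434 0.898 0.070
  outer loop
   vertex 3.4 3.1 3.5
   vertex 0.2 4.8 1.5
   vertex 3.0 3.2 4.7
  endloop
 endfacet
 facet normal 0.445 0.894 0.048
  outer loop
   vertex 3.4 3.1 3.5
   vertex 2.9 3.5 0.7
   vertex 0.2 4.8 1.5
  endloop
 endfacet
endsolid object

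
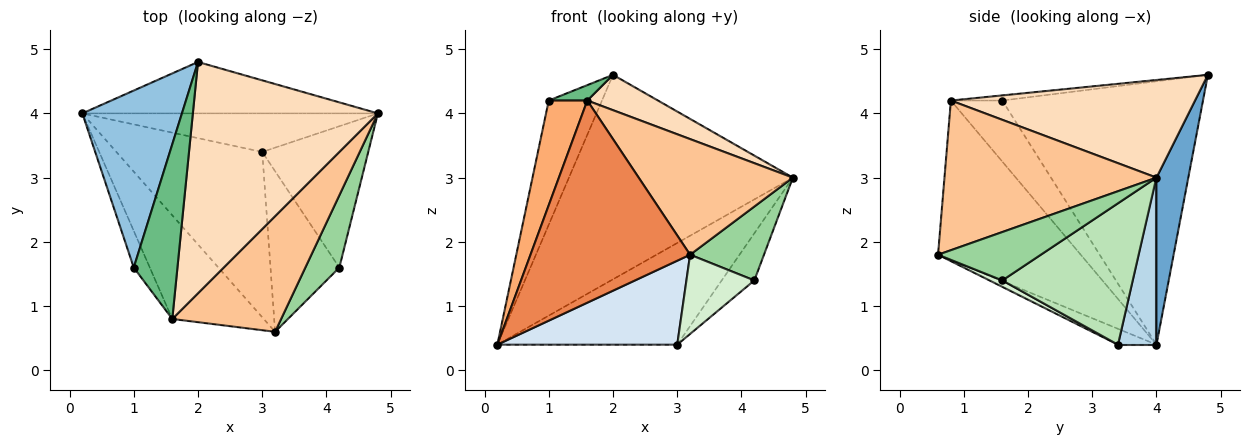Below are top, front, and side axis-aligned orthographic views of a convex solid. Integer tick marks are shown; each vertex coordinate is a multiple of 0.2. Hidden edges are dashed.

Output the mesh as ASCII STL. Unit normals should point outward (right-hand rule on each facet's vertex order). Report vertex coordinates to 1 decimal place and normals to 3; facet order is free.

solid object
 facet normal 0.137 0.961 -0.242
  outer loop
   vertex 2.0 4.8 4.6
   vertex 4.8 4.0 3.0
   vertex 0.2 4.0 0.4
  endloop
 endfacet
 facet normal -0.908 0.241 0.343
  outer loop
   vertex 1.0 1.6 4.2
   vertex 2.0 4.8 4.6
   vertex 0.2 4.0 0.4
  endloop
 endfacet
 facet normal 0.196 0.917 -0.348
  outer loop
   vertex 3.0 3.4 0.4
   vertex 0.2 4.0 0.4
   vertex 4.8 4.0 3.0
  endloop
 endfacet
 facet normal -0.097 -0.451 -0.887
  outer loop
   vertex 3.0 3.4 0.4
   vertex 3.2 0.6 1.8
   vertex 0.2 4.0 0.4
  endloop
 endfacet
 facet normal -0.623 -0.696 -0.357
  outer loop
   vertex 1.6 0.8 4.2
   vertex 0.2 4.0 0.4
   vertex 3.2 0.6 1.8
  endloop
 endfacet
 facet normal -0.783 -0.587 -0.206
  outer loop
   vertex 1.6 0.8 4.2
   vertex 1.0 1.6 4.2
   vertex 0.2 4.0 0.4
  endloop
 endfacet
 facet normal 0.697 -0.507 0.507
  outer loop
   vertex 1.6 0.8 4.2
   vertex 3.2 0.6 1.8
   vertex 4.8 4.0 3.0
  endloop
 endfacet
 facet normal 0.463 -0.134 0.876
  outer loop
   vertex 1.6 0.8 4.2
   vertex 4.8 4.0 3.0
   vertex 2.0 4.8 4.6
  endloop
 endfacet
 facet normal -0.116 -0.087 0.989
  outer loop
   vertex 1.6 0.8 4.2
   vertex 2.0 4.8 4.6
   vertex 1.0 1.6 4.2
  endloop
 endfacet
 facet normal 0.705 -0.507 0.496
  outer loop
   vertex 4.2 1.6 1.4
   vertex 4.8 4.0 3.0
   vertex 3.2 0.6 1.8
  endloop
 endfacet
 facet normal 0.784 0.196 -0.588
  outer loop
   vertex 4.2 1.6 1.4
   vertex 3.0 3.4 0.4
   vertex 4.8 4.0 3.0
  endloop
 endfacet
 facet normal 0.083 -0.441 -0.894
  outer loop
   vertex 4.2 1.6 1.4
   vertex 3.2 0.6 1.8
   vertex 3.0 3.4 0.4
  endloop
 endfacet
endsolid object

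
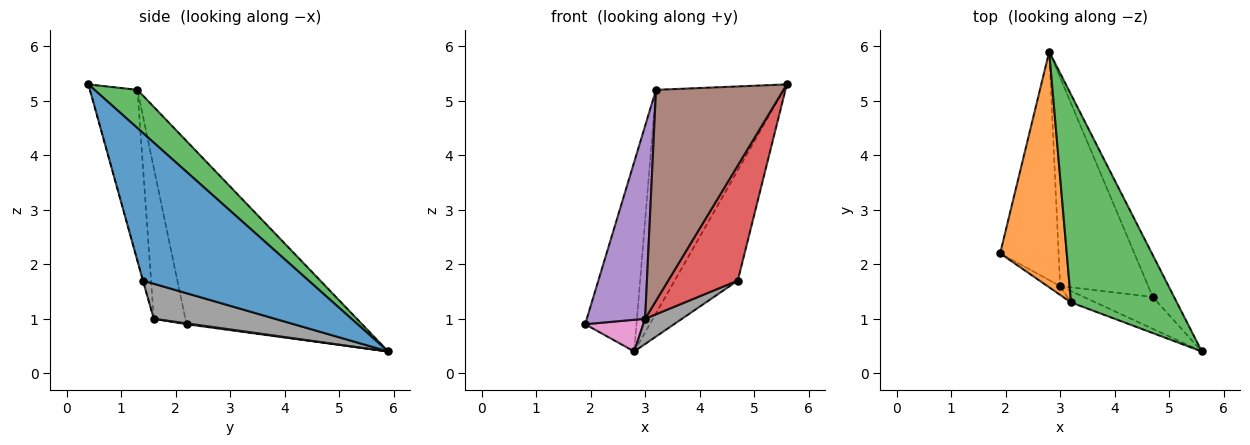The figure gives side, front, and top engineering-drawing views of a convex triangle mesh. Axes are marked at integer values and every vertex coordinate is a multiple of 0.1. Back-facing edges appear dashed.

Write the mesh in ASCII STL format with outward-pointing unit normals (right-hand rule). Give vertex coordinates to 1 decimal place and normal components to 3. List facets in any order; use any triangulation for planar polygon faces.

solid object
 facet normal 0.926 0.352 -0.134
  outer loop
   vertex 4.7 1.4 1.7
   vertex 2.8 5.9 0.4
   vertex 5.6 0.4 5.3
  endloop
 endfacet
 facet normal -0.906 0.265 0.329
  outer loop
   vertex 3.2 1.3 5.2
   vertex 2.8 5.9 0.4
   vertex 1.9 2.2 0.9
  endloop
 endfacet
 facet normal 0.239 0.711 0.661
  outer loop
   vertex 3.2 1.3 5.2
   vertex 5.6 0.4 5.3
   vertex 2.8 5.9 0.4
  endloop
 endfacet
 facet normal -0.004 -0.964 -0.267
  outer loop
   vertex 3.0 1.6 1.0
   vertex 4.7 1.4 1.7
   vertex 5.6 0.4 5.3
  endloop
 endfacet
 facet normal -0.476 -0.879 -0.040
  outer loop
   vertex 3.0 1.6 1.0
   vertex 3.2 1.3 5.2
   vertex 1.9 2.2 0.9
  endloop
 endfacet
 facet normal -0.349 -0.936 -0.050
  outer loop
   vertex 3.0 1.6 1.0
   vertex 5.6 0.4 5.3
   vertex 3.2 1.3 5.2
  endloop
 endfacet
 facet normal 0.015 -0.137 -0.990
  outer loop
   vertex 3.0 1.6 1.0
   vertex 1.9 2.2 0.9
   vertex 2.8 5.9 0.4
  endloop
 endfacet
 facet normal 0.367 -0.112 -0.923
  outer loop
   vertex 3.0 1.6 1.0
   vertex 2.8 5.9 0.4
   vertex 4.7 1.4 1.7
  endloop
 endfacet
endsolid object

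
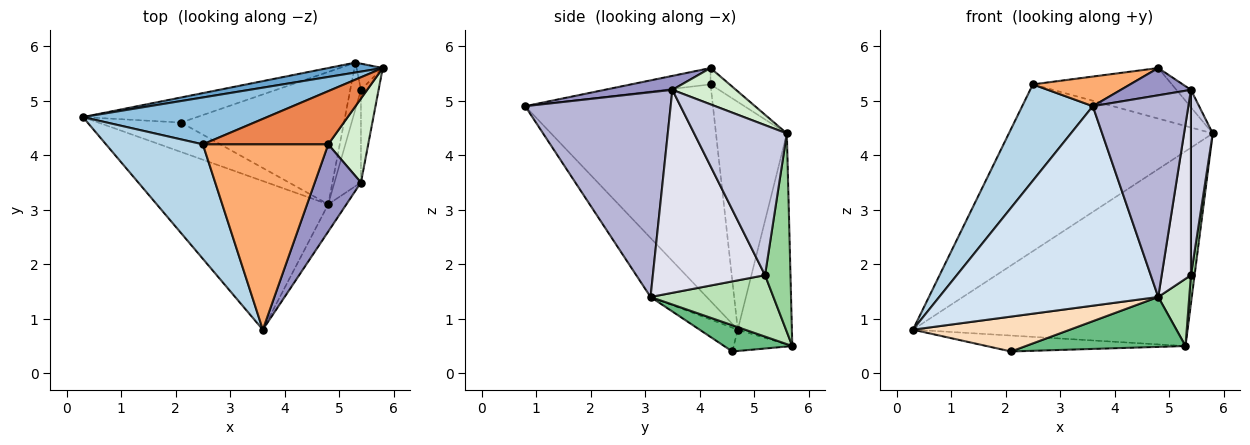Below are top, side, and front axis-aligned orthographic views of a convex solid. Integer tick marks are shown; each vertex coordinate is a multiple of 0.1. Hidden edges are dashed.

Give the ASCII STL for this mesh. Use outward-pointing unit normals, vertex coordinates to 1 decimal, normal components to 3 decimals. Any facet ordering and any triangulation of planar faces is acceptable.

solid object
 facet normal -0.193 0.980 0.050
  outer loop
   vertex 5.3 5.7 0.5
   vertex 0.3 4.7 0.8
   vertex 5.8 5.6 4.4
  endloop
 endfacet
 facet normal -0.317 0.913 0.257
  outer loop
   vertex 2.5 4.2 5.3
   vertex 5.8 5.6 4.4
   vertex 0.3 4.7 0.8
  endloop
 endfacet
 facet normal -0.863 -0.325 0.386
  outer loop
   vertex 2.5 4.2 5.3
   vertex 0.3 4.7 0.8
   vertex 3.6 0.8 4.9
  endloop
 endfacet
 facet normal -0.201 -0.786 -0.585
  outer loop
   vertex 4.8 3.1 1.4
   vertex 3.6 0.8 4.9
   vertex 0.3 4.7 0.8
  endloop
 endfacet
 facet normal -0.094 0.686 0.722
  outer loop
   vertex 4.8 4.2 5.6
   vertex 5.8 5.6 4.4
   vertex 2.5 4.2 5.3
  endloop
 endfacet
 facet normal -0.128 -0.157 0.979
  outer loop
   vertex 4.8 4.2 5.6
   vertex 2.5 4.2 5.3
   vertex 3.6 0.8 4.9
  endloop
 endfacet
 facet normal -0.156 0.529 -0.834
  outer loop
   vertex 2.1 4.6 0.4
   vertex 0.3 4.7 0.8
   vertex 5.3 5.7 0.5
  endloop
 endfacet
 facet normal -0.183 -0.751 -0.634
  outer loop
   vertex 2.1 4.6 0.4
   vertex 4.8 3.1 1.4
   vertex 0.3 4.7 0.8
  endloop
 endfacet
 facet normal 0.149 -0.349 -0.925
  outer loop
   vertex 2.1 4.6 0.4
   vertex 5.3 5.7 0.5
   vertex 4.8 3.1 1.4
  endloop
 endfacet
 facet normal 0.982 -0.140 -0.129
  outer loop
   vertex 5.4 5.2 1.8
   vertex 5.3 5.7 0.5
   vertex 5.8 5.6 4.4
  endloop
 endfacet
 facet normal 0.956 -0.241 -0.166
  outer loop
   vertex 5.4 5.2 1.8
   vertex 4.8 3.1 1.4
   vertex 5.3 5.7 0.5
  endloop
 endfacet
 facet normal 0.665 0.152 0.731
  outer loop
   vertex 5.4 3.5 5.2
   vertex 5.8 5.6 4.4
   vertex 4.8 4.2 5.6
  endloop
 endfacet
 facet normal 0.277 -0.287 0.917
  outer loop
   vertex 5.4 3.5 5.2
   vertex 4.8 4.2 5.6
   vertex 3.6 0.8 4.9
  endloop
 endfacet
 facet normal 0.834 -0.547 -0.074
  outer loop
   vertex 5.4 3.5 5.2
   vertex 3.6 0.8 4.9
   vertex 4.8 3.1 1.4
  endloop
 endfacet
 facet normal 0.967 -0.228 -0.114
  outer loop
   vertex 5.4 3.5 5.2
   vertex 5.4 5.2 1.8
   vertex 5.8 5.6 4.4
  endloop
 endfacet
 facet normal 0.960 -0.250 -0.125
  outer loop
   vertex 5.4 3.5 5.2
   vertex 4.8 3.1 1.4
   vertex 5.4 5.2 1.8
  endloop
 endfacet
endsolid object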